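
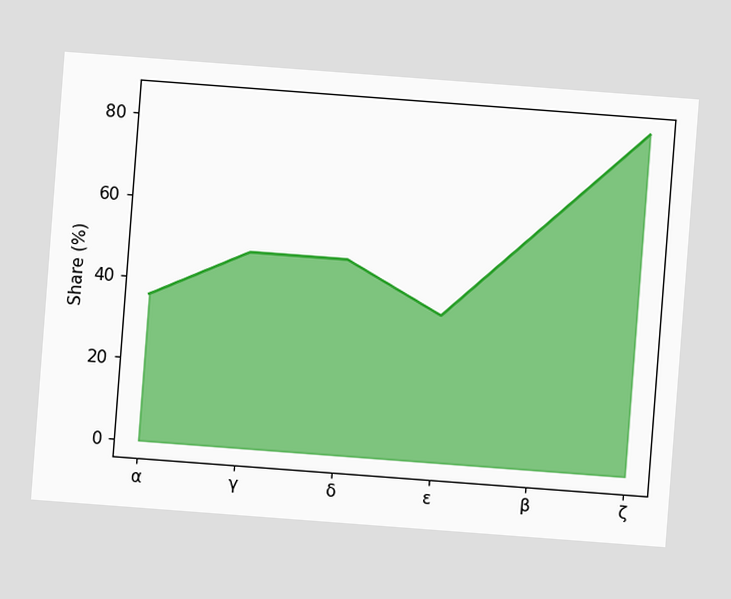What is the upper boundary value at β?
The chart is tilted about 4° clockwise. At β the upper boundary is at 60%.

60%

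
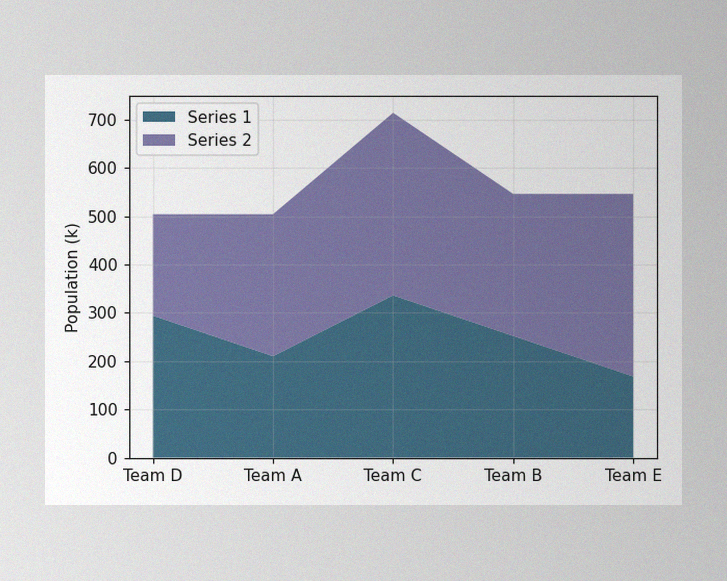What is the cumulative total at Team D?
504k

The image has some photo noise and uneven lighting. The stacked total at Team D reaches 504k.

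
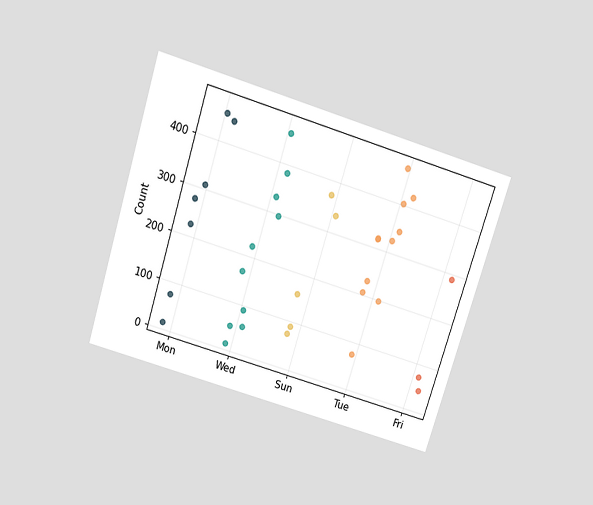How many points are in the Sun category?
The chart is tilted about 17° clockwise and viewed slightly from above. Counting the markers in the Sun column gives 5.

5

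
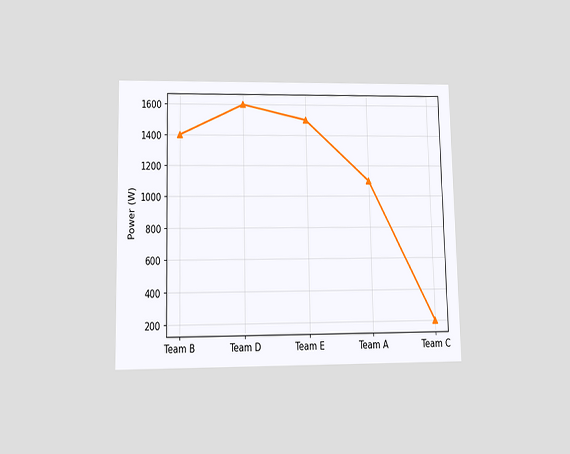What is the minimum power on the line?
The chart is viewed slightly from below. The lowest point is at Team C, and reading across to the y-axis gives 200W.

200W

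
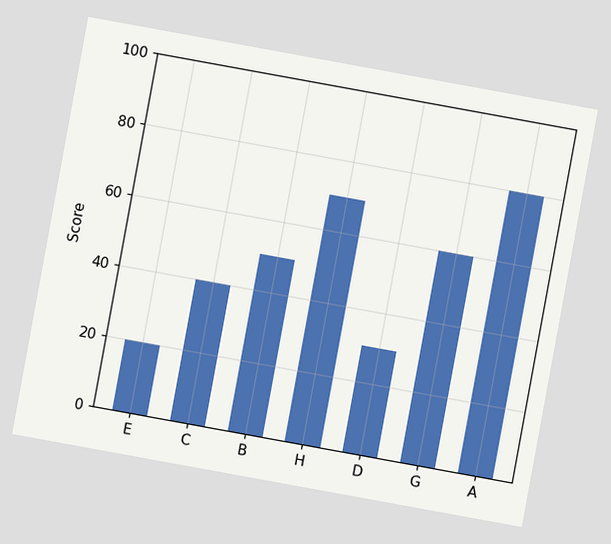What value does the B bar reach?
50

The chart is tilted about 10° clockwise. Reading along the chart's y-axis, the B bar reaches 50.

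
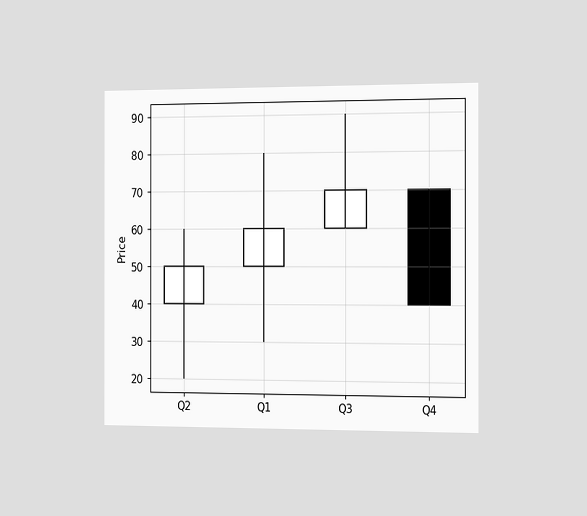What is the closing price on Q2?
The chart is viewed slightly from the right. The Q2 candle closes at 50.

50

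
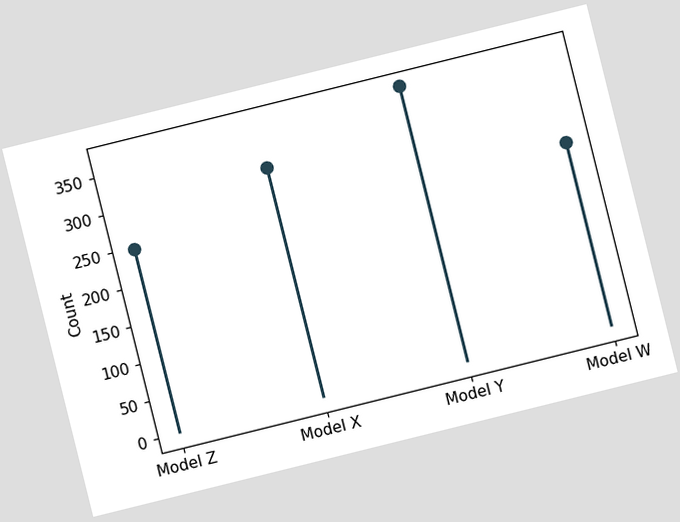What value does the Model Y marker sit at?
372

The chart is tilted about 14° counter-clockwise. The Model Y marker sits at 372.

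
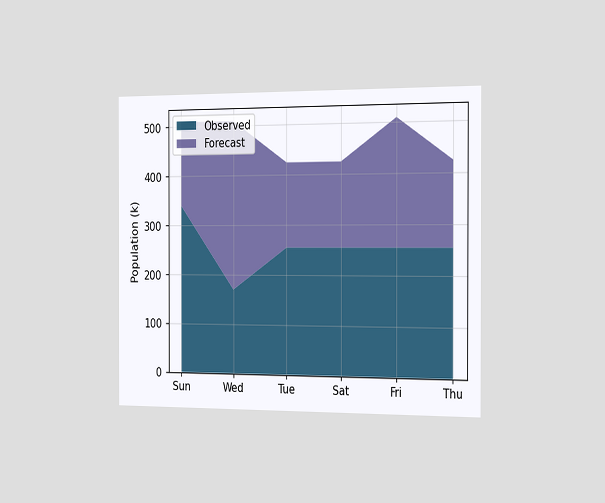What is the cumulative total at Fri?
The chart is viewed slightly from the right. The stacked total at Fri reaches 510k.

510k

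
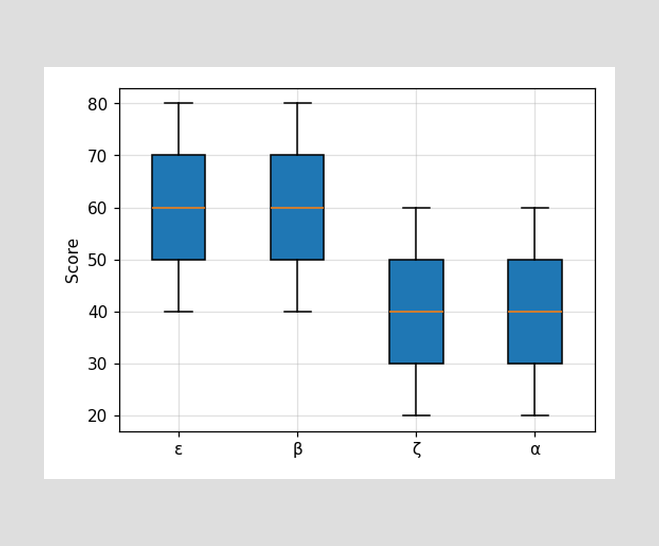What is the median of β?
60

The median line in the β box sits at 60.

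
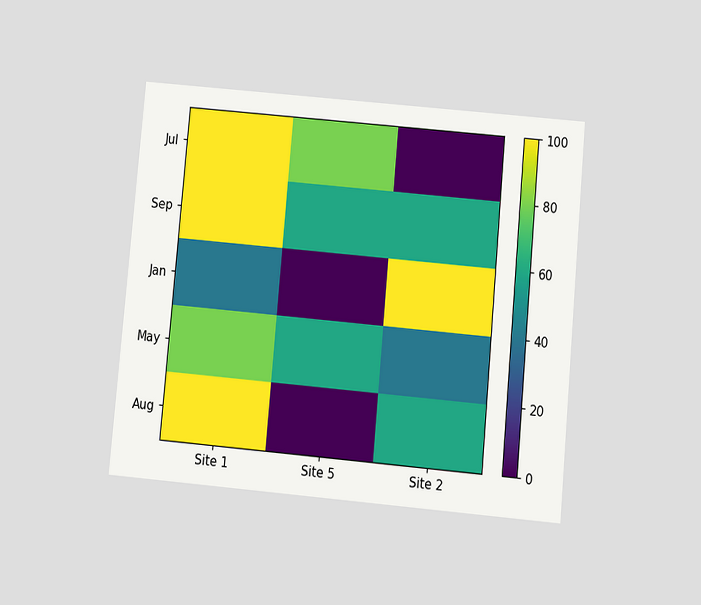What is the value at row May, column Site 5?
60

The chart is tilted about 5° clockwise and viewed slightly from below. Matching cell (May, Site 5) against the colorbar gives 60.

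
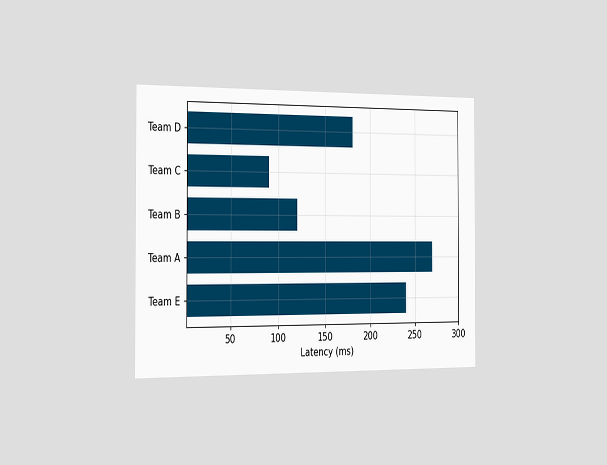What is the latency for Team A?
The chart is viewed slightly from the left. Reading along the chart's x-axis, the Team A bar reaches 270ms.

270ms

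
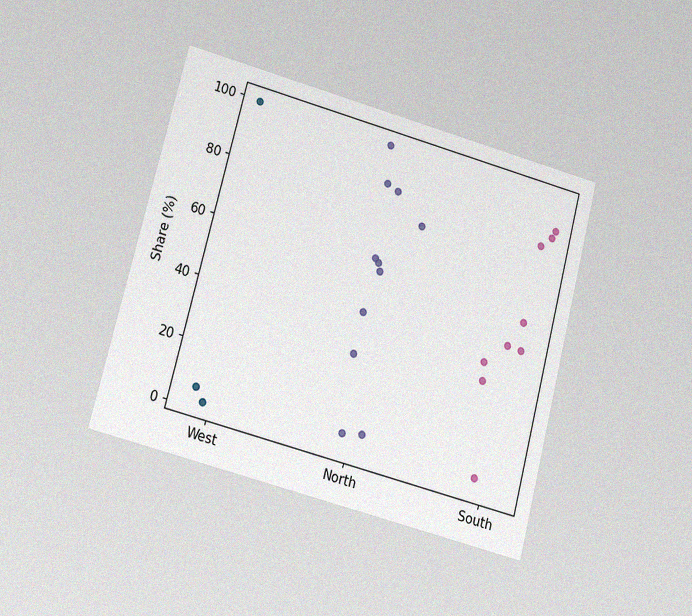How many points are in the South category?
The chart is tilted about 14° clockwise and viewed at a slight angle, with some photo noise. Counting the markers in the South column gives 9.

9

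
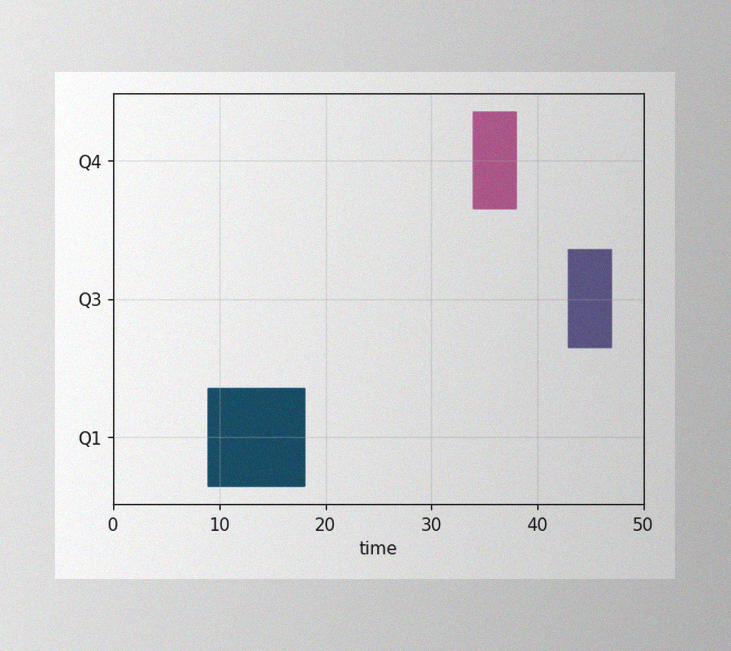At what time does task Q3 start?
The image has some photo noise and uneven lighting. The Q3 bar begins at t=43.

43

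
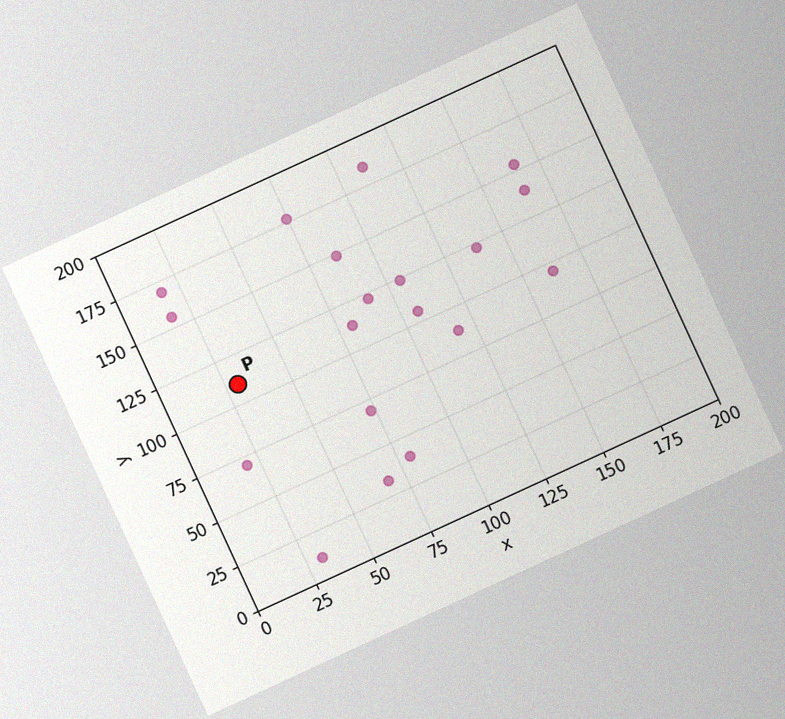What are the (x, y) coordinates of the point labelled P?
The chart is tilted about 25° counter-clockwise, with some photo noise. Following the gridlines from P to each axis, P sits at (30, 110).

(30, 110)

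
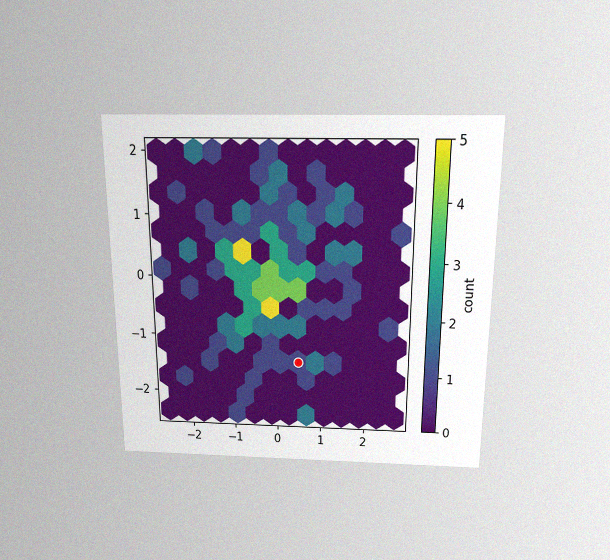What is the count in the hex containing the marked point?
1

The chart is viewed slightly from above, with some photo noise. The marked hex reads 1 on the colorbar.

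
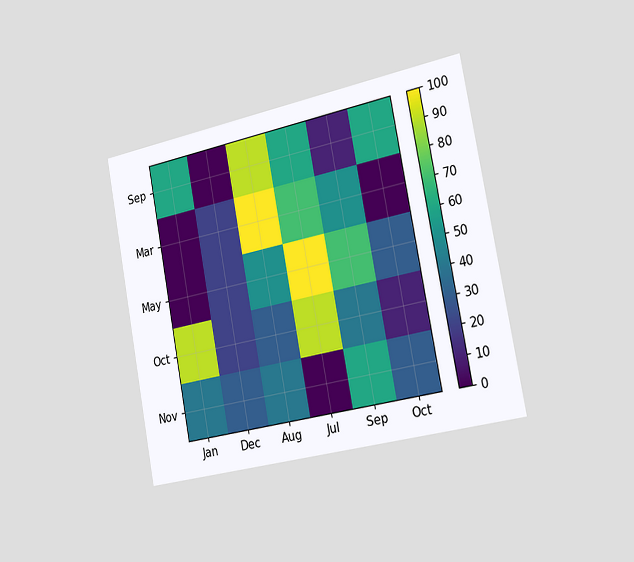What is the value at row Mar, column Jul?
70

The chart is tilted about 11° counter-clockwise and viewed slightly from the right. Matching cell (Mar, Jul) against the colorbar gives 70.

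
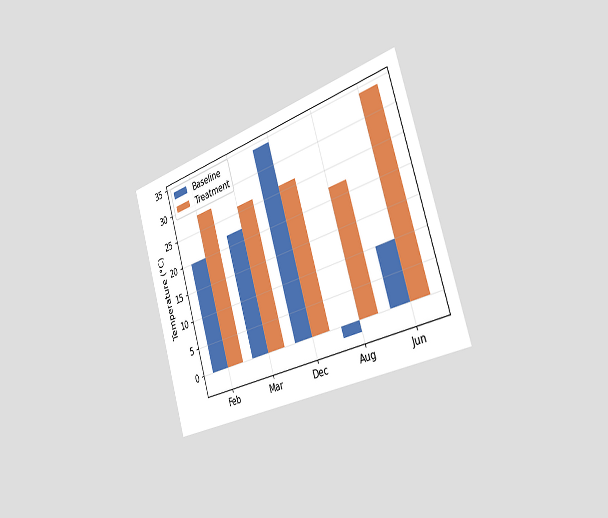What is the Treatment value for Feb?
28°C

The chart is tilted about 17° counter-clockwise and viewed slightly from the right. The Treatment bar at Feb reaches 28°C on the y-axis.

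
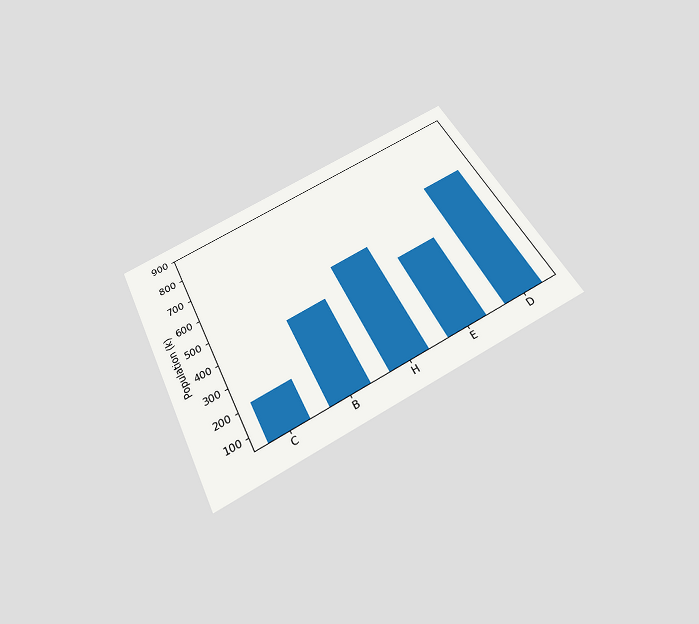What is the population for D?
The chart is tilted about 27° counter-clockwise and viewed slightly from below. Reading along the chart's y-axis, the D bar reaches 636k.

636k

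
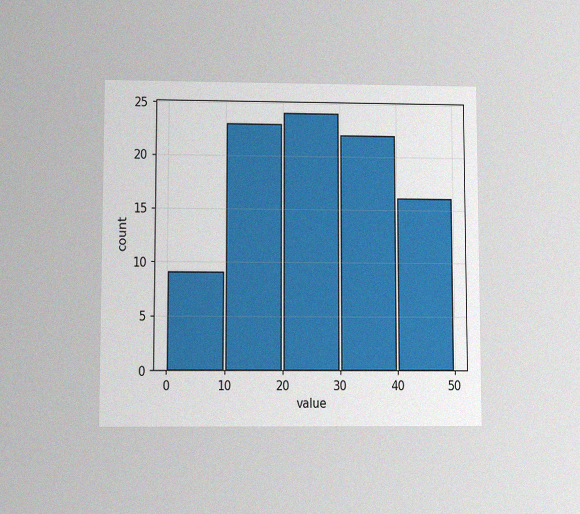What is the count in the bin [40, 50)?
16

The chart is viewed slightly from below, with some photo noise. The [40, 50) bin has height 16.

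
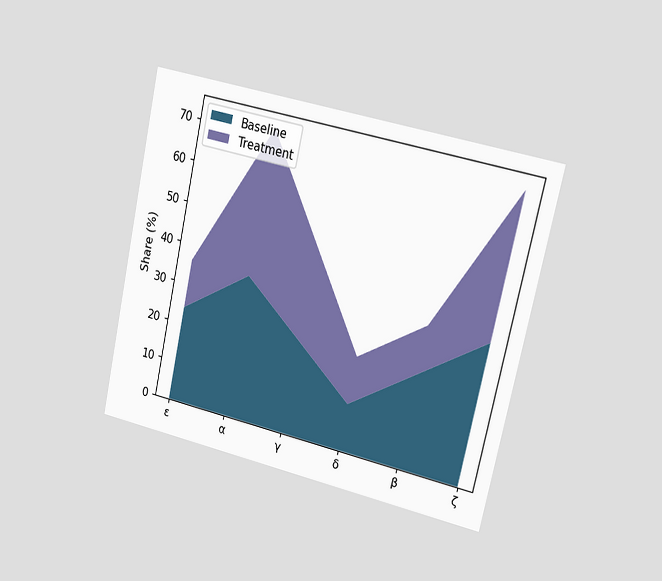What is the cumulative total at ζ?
72%

The chart is tilted about 13° clockwise and viewed slightly from the right. The stacked total at ζ reaches 72%.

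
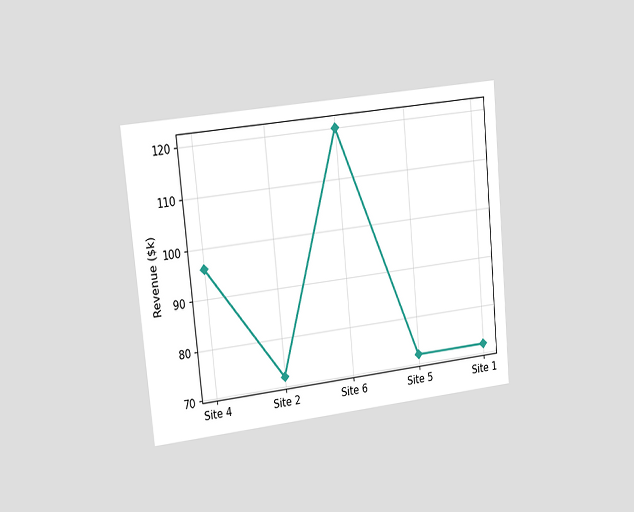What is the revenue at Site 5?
$72k

The chart is tilted about 6° counter-clockwise and viewed slightly from the left. At Site 5, the line is at $72k.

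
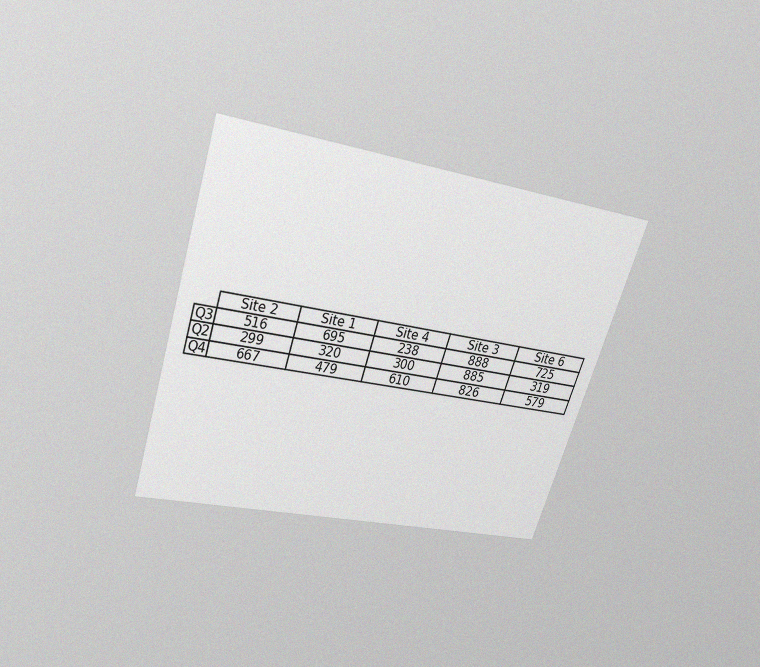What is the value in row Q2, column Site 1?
The chart is tilted about 18° clockwise and viewed slightly from above, with some photo noise. The (Q2, Site 1) cell reads 320.

320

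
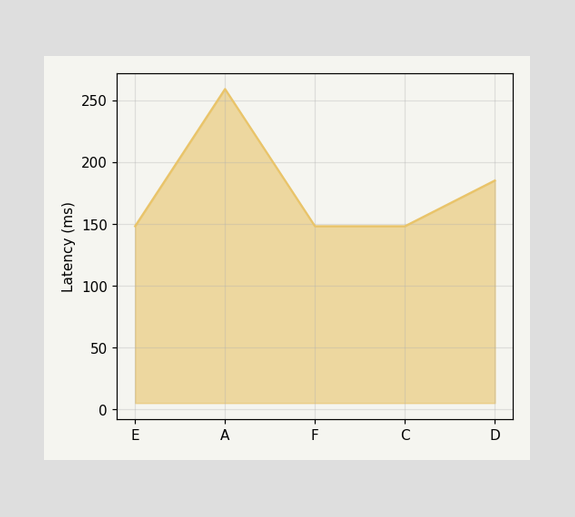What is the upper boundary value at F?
At F the upper boundary is at 148ms.

148ms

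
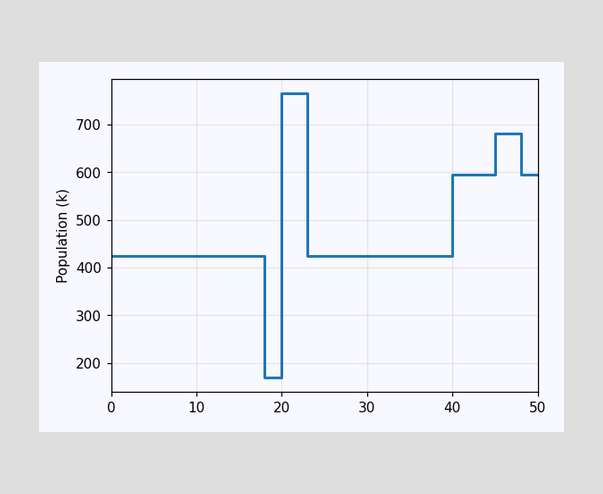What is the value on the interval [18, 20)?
On [18, 20) the step sits at 170k.

170k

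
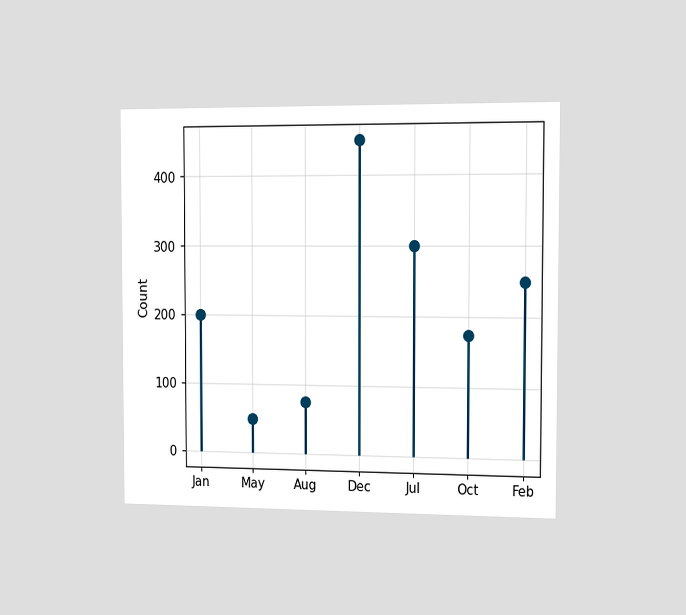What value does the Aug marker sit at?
The chart is viewed slightly from the right. The Aug marker sits at 75.

75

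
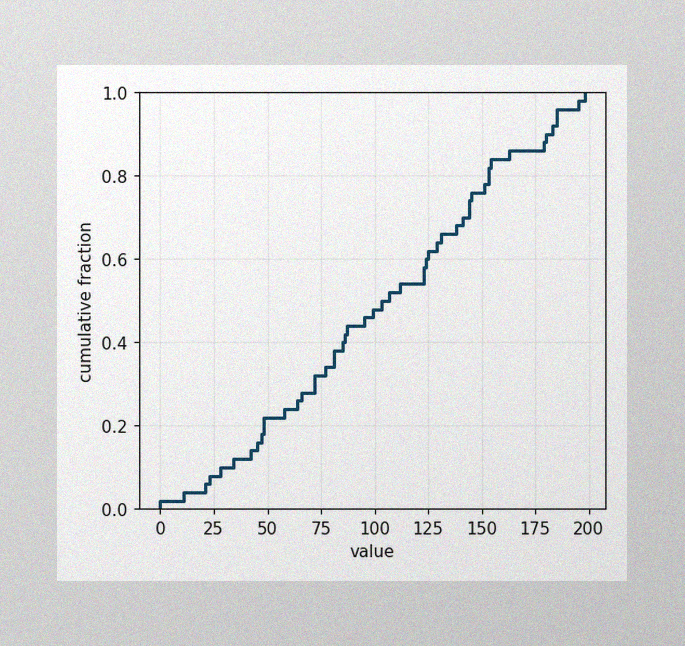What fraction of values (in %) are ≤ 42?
14%

The image has some photo noise and uneven lighting. At x=42 the ECDF step is at 14%.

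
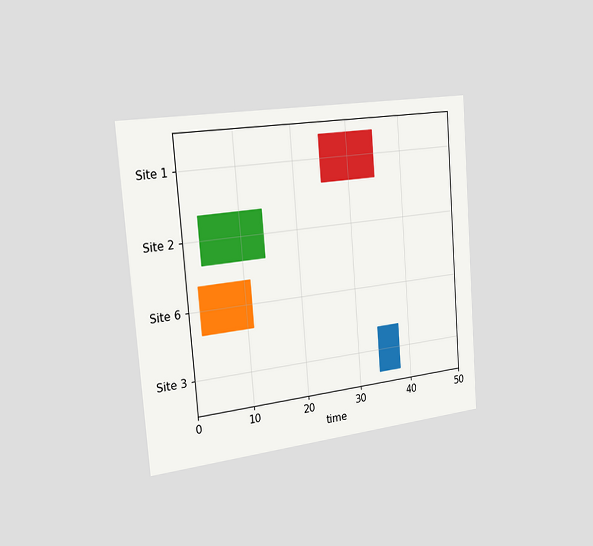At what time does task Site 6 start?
The chart is tilted about 5° counter-clockwise and viewed slightly from the left. The Site 6 bar begins at t=2.

2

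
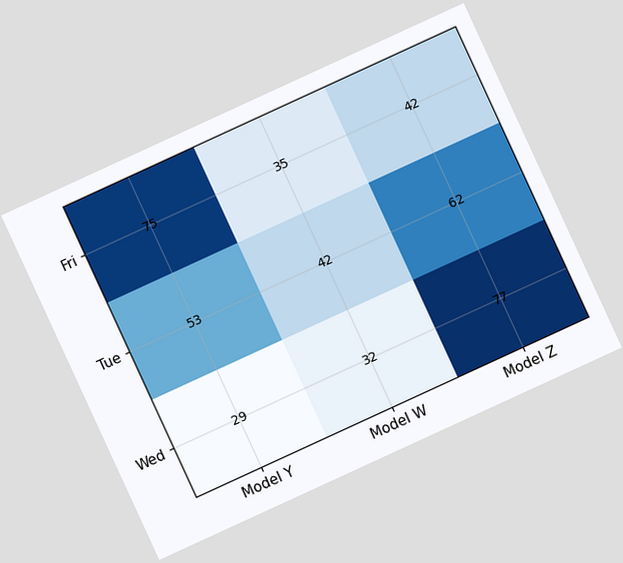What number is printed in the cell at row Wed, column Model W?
The chart is tilted about 25° counter-clockwise. The (Wed, Model W) cell reads 32.

32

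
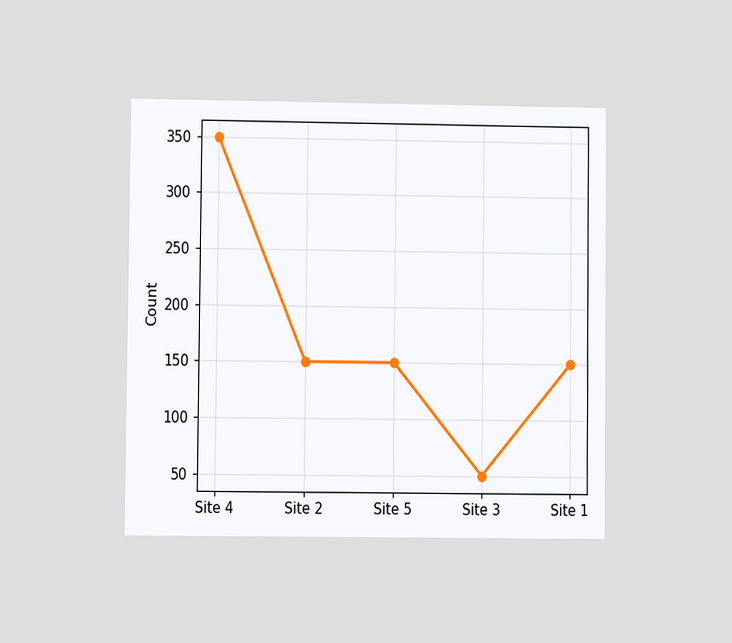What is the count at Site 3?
50

The chart is viewed at a slight angle. At Site 3, the line is at 50.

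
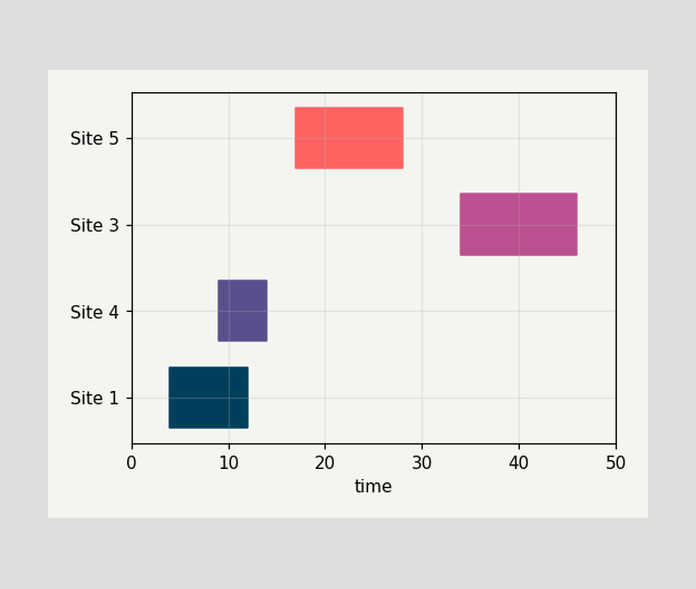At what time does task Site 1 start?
4

The Site 1 bar begins at t=4.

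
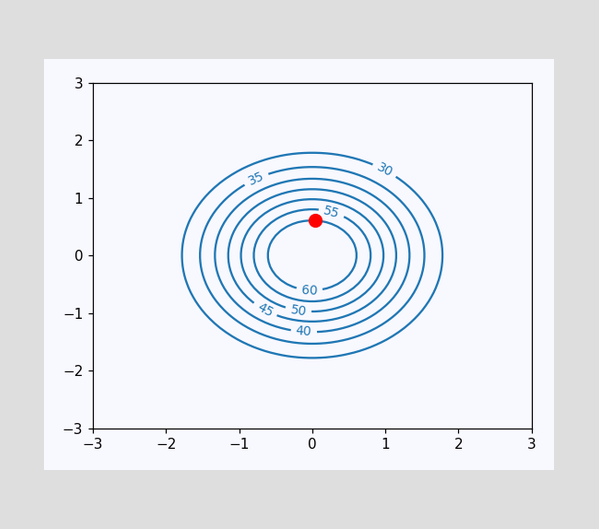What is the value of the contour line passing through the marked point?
The marked point sits on the contour labelled 60.

60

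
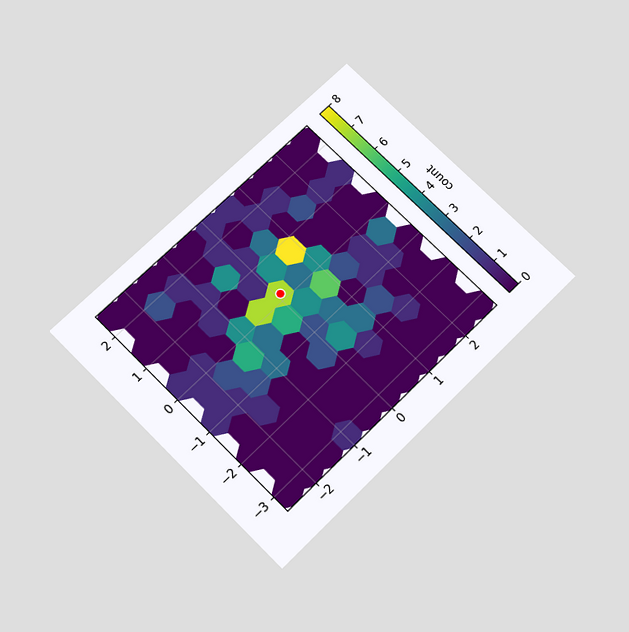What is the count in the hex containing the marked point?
The chart is tilted about 45° counter-clockwise and viewed slightly from below. The marked hex reads 7 on the colorbar.

7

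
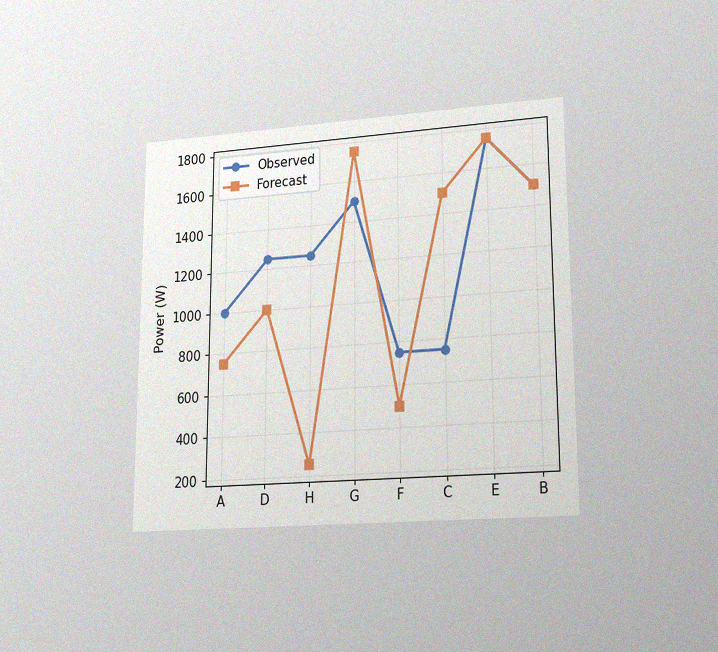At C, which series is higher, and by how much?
The chart is viewed at a slight angle, with some photo noise. At C, Forecast sits above the other line by 750W.

Forecast, by 750W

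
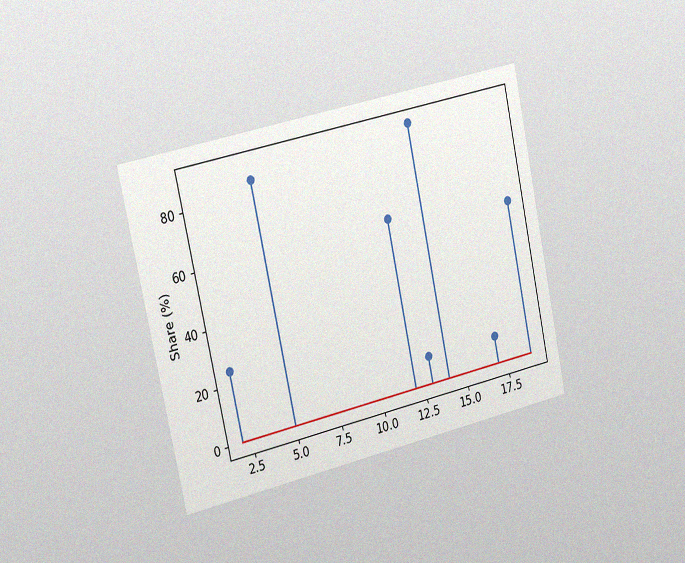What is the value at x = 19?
The chart is tilted about 12° counter-clockwise and viewed slightly from the left, with some photo noise. The stem at x=19 reaches 55%.

55%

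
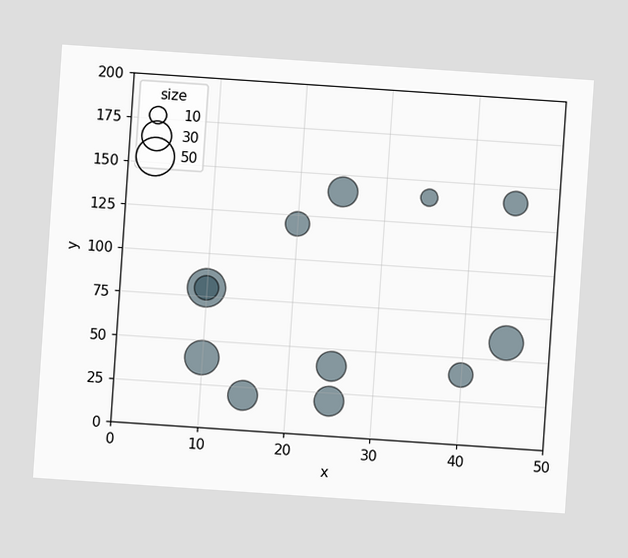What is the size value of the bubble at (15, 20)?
The chart is tilted about 4° clockwise. Matching the bubble at (15, 20) against the size legend gives 30.

30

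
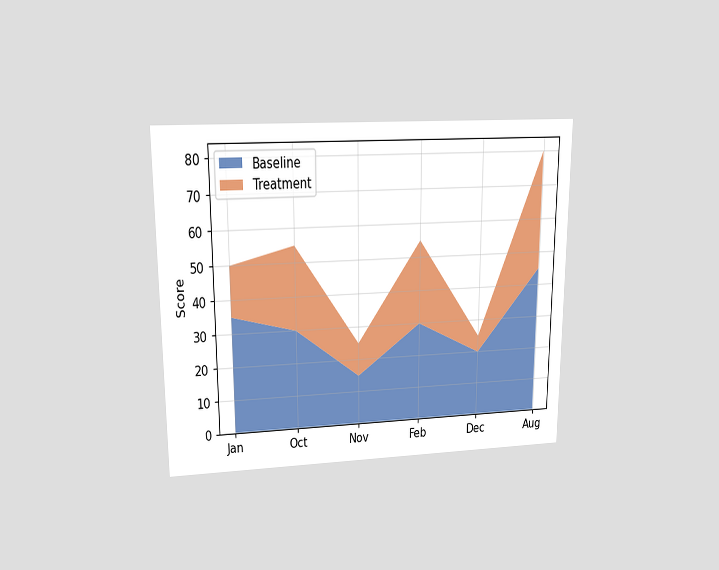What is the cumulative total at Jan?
50

The chart is viewed at a slight angle. The stacked total at Jan reaches 50.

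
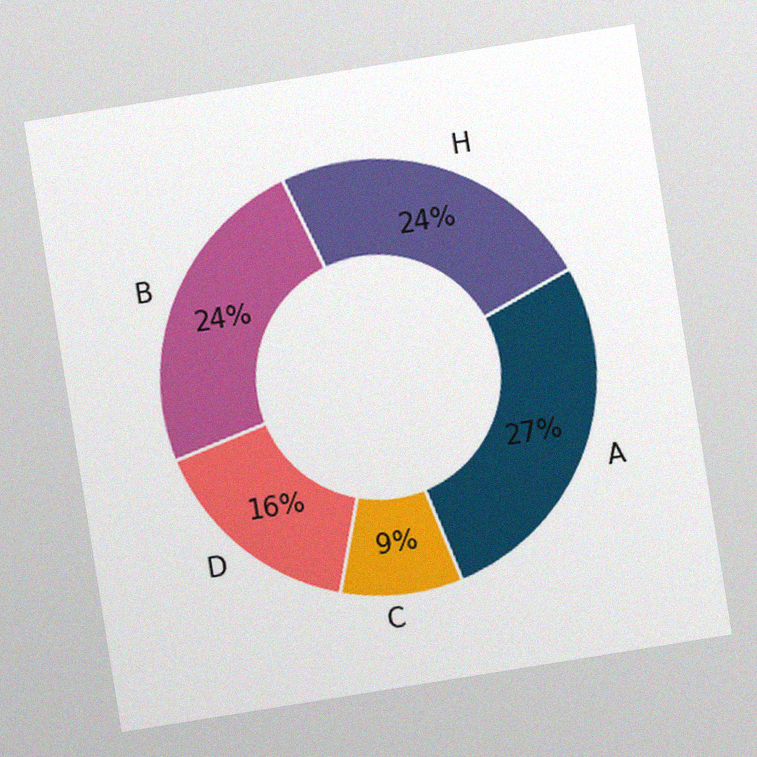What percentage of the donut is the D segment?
16%

The chart is tilted about 9° counter-clockwise, with some photo noise. The D segment takes up 16% of the ring.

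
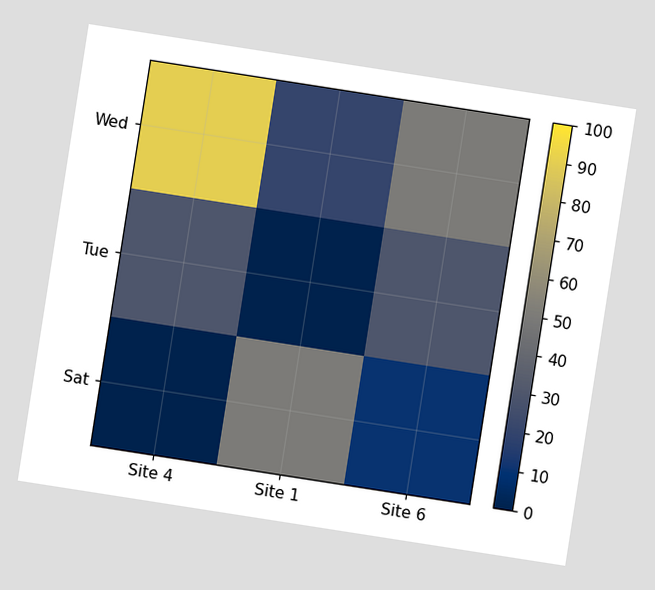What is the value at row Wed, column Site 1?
The chart is tilted about 9° clockwise. Matching cell (Wed, Site 1) against the colorbar gives 20.

20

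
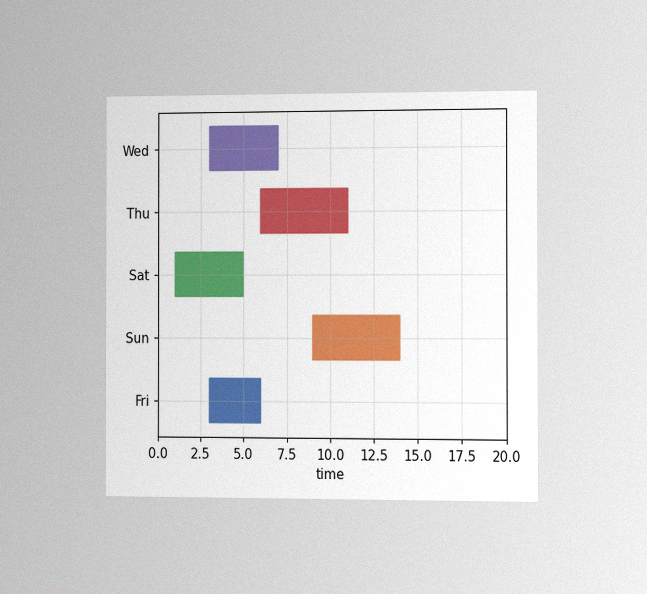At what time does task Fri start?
3

The chart is viewed at a slight angle, with some photo noise. The Fri bar begins at t=3.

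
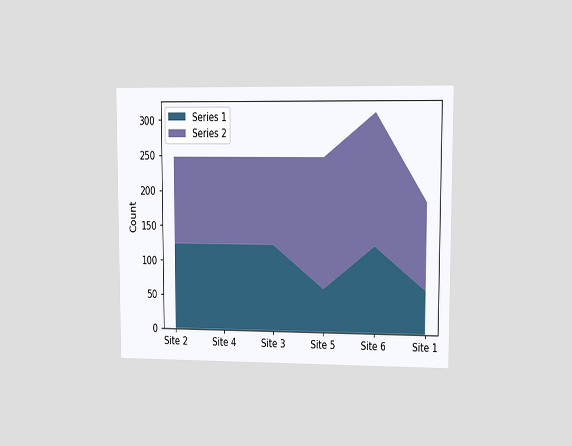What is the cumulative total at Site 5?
The chart is viewed at a slight angle. The stacked total at Site 5 reaches 248.

248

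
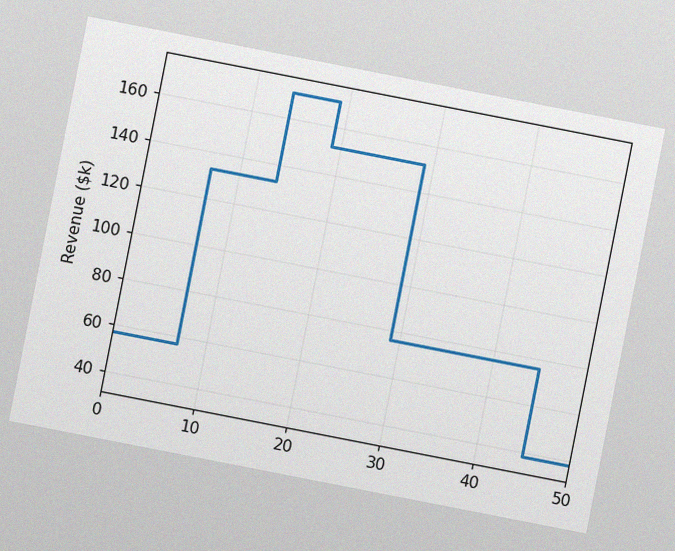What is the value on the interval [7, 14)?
$133k

The chart is tilted about 11° clockwise, with some photo noise. On [7, 14) the step sits at $133k.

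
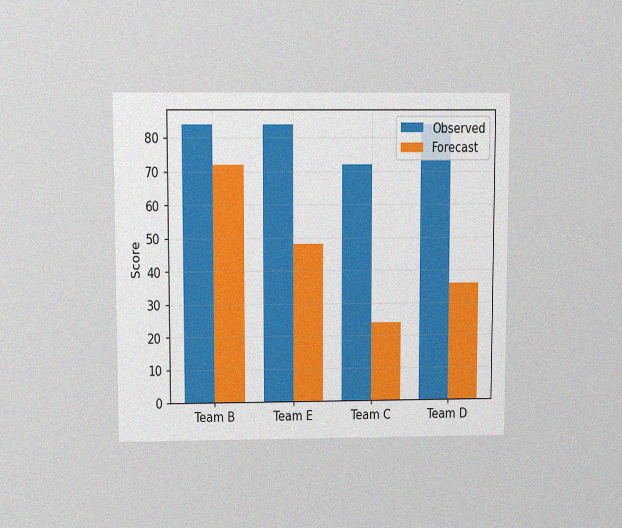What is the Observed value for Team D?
84

The chart is viewed slightly from above, with some photo noise. The Observed bar at Team D reaches 84 on the y-axis.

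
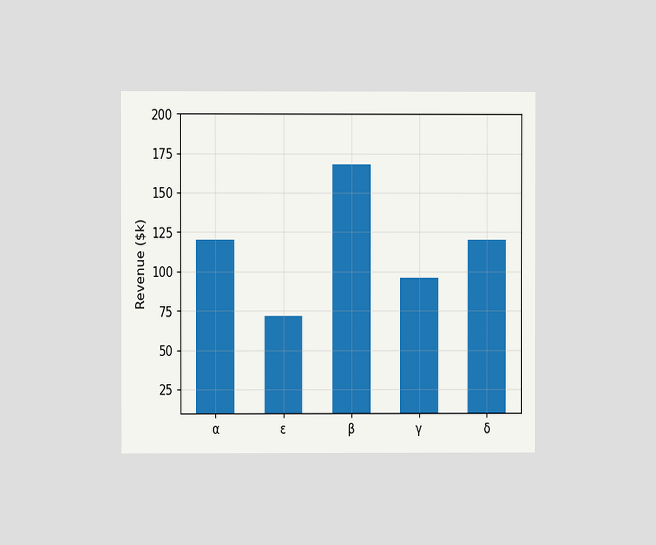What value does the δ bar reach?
The chart is viewed at a slight angle. Reading along the chart's y-axis, the δ bar reaches $120k.

$120k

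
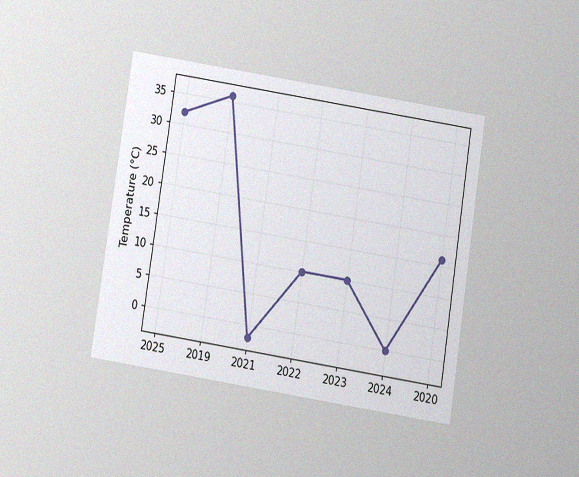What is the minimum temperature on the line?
-2°C

The chart is tilted about 9° clockwise and viewed at a slight angle, with some photo noise. The lowest point is at 2021, and reading across to the y-axis gives -2°C.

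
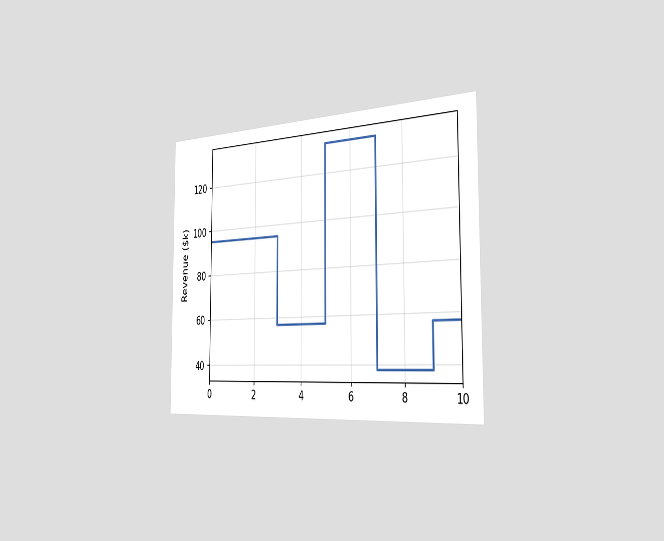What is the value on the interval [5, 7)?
The chart is viewed slightly from the right. On [5, 7) the step sits at $133k.

$133k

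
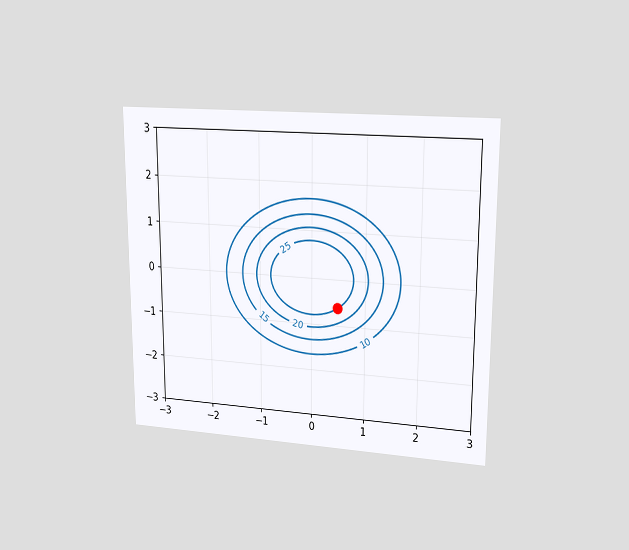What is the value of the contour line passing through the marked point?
25

The chart is viewed at a slight angle. The marked point sits on the contour labelled 25.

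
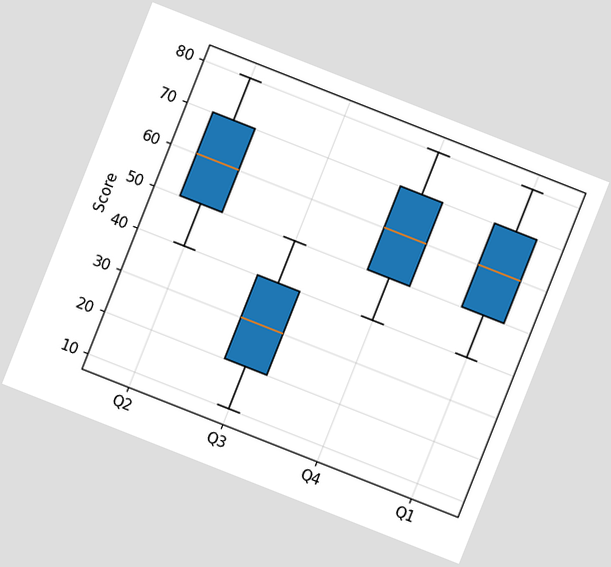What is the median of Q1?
60

The chart is tilted about 22° clockwise. The median line in the Q1 box sits at 60.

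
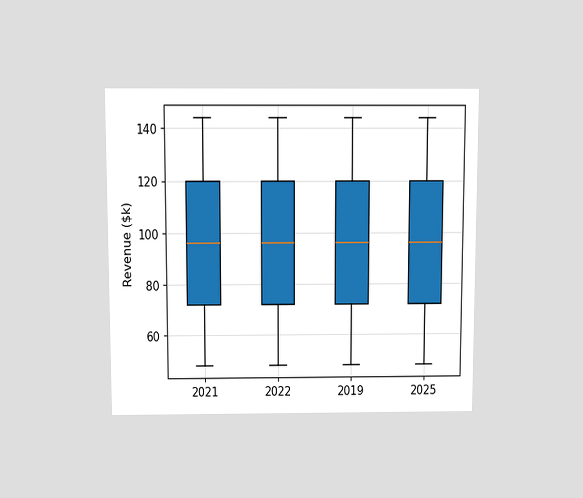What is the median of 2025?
The chart is viewed slightly from above. The median line in the 2025 box sits at $96k.

$96k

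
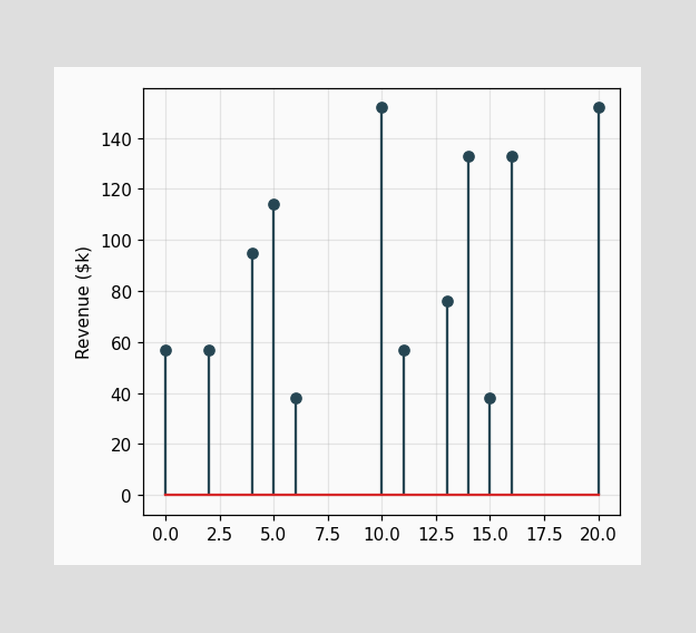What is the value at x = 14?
The stem at x=14 reaches $133k.

$133k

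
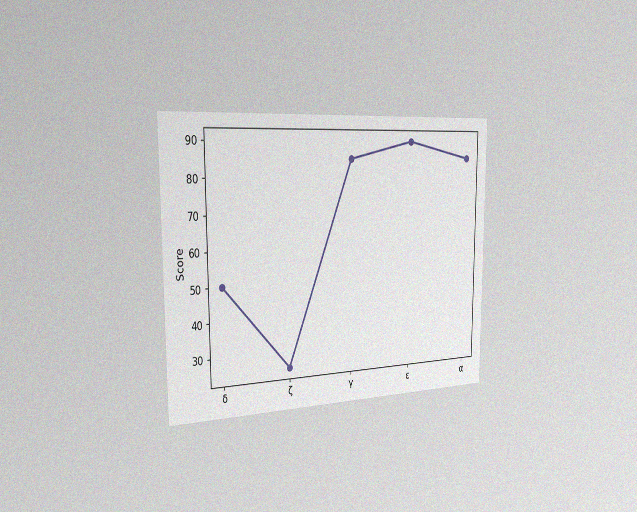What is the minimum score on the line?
25

The chart is viewed slightly from the left, with some photo noise. The lowest point is at ζ, and reading across to the y-axis gives 25.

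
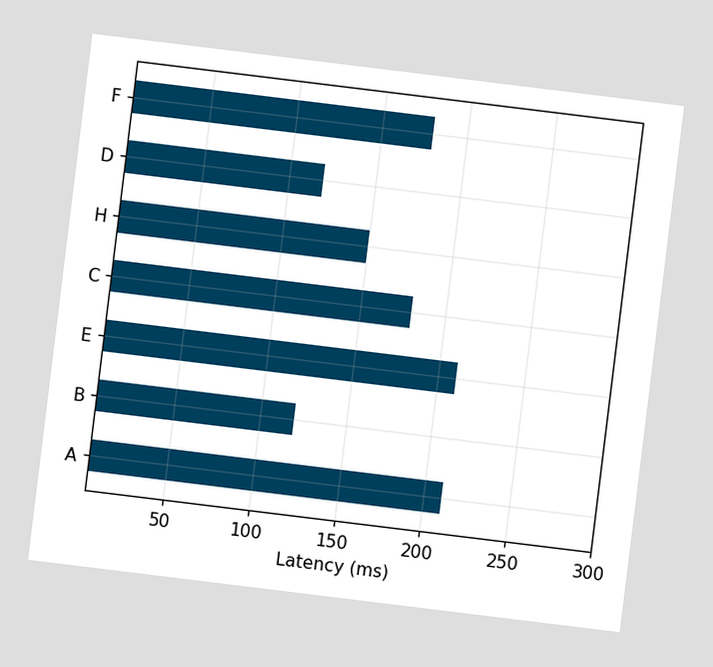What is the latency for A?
The chart is tilted about 7° clockwise. Reading along the chart's x-axis, the A bar reaches 210ms.

210ms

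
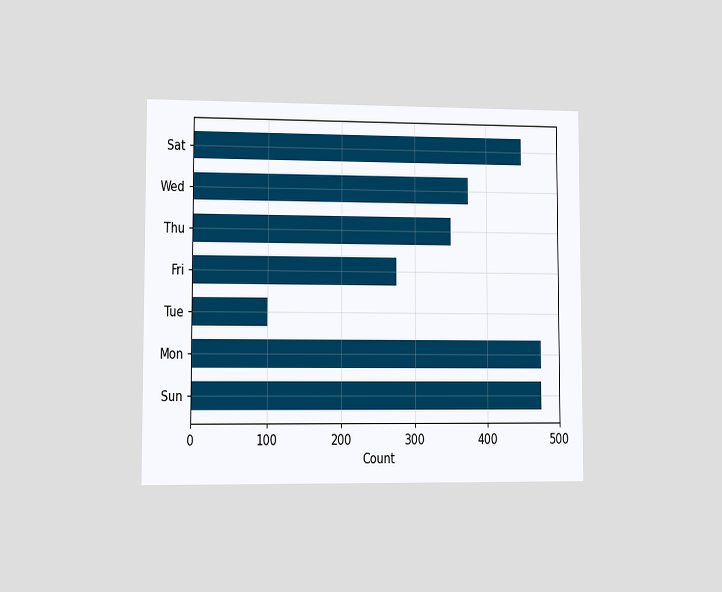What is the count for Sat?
The chart is viewed at a slight angle. Reading along the chart's x-axis, the Sat bar reaches 450.

450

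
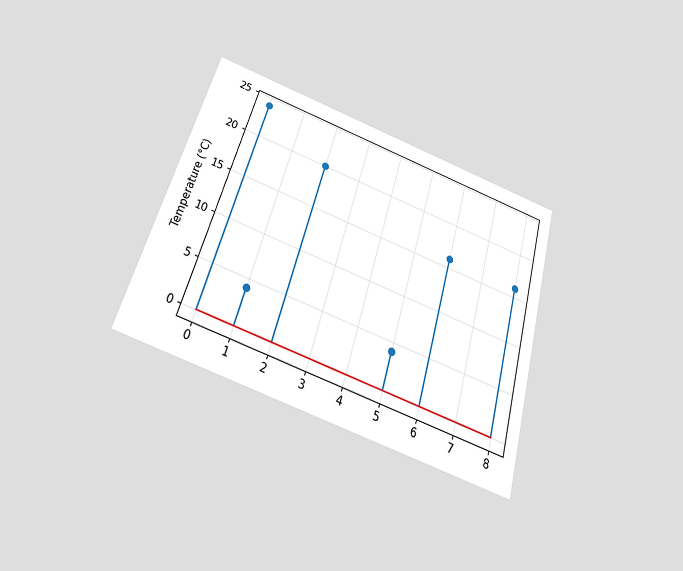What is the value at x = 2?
The chart is tilted about 16° clockwise and viewed slightly from below. The stem at x=2 reaches 20°C.

20°C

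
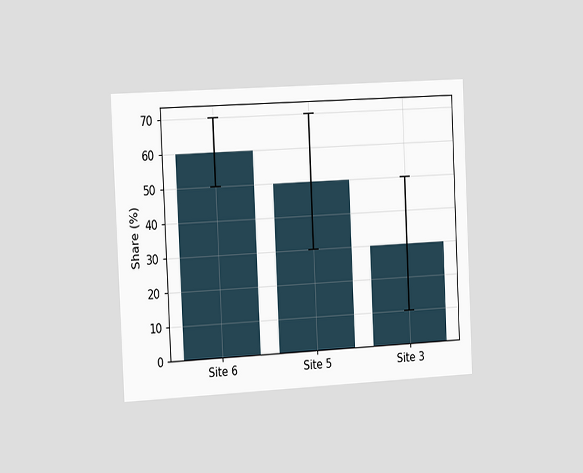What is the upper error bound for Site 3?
50%

The chart is tilted about 3° counter-clockwise and viewed slightly from the left. The Site 3 bar's upper whisker reaches 50%.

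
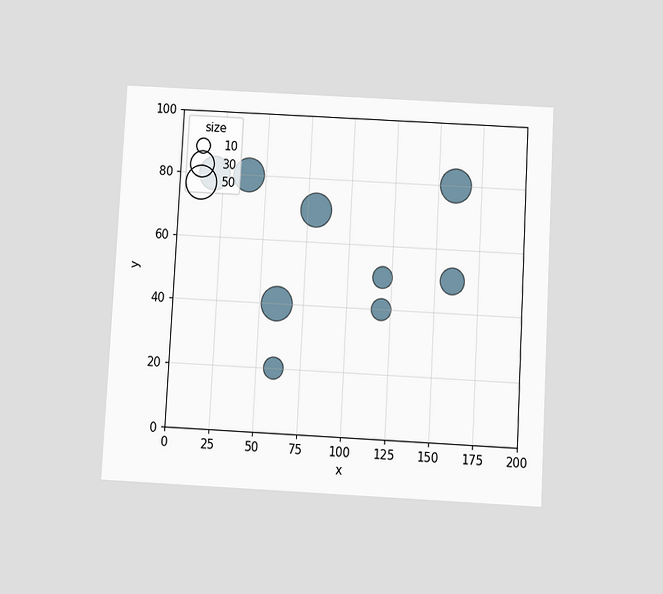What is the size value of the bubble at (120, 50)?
20

The chart is tilted about 3° clockwise and viewed slightly from below. Matching the bubble at (120, 50) against the size legend gives 20.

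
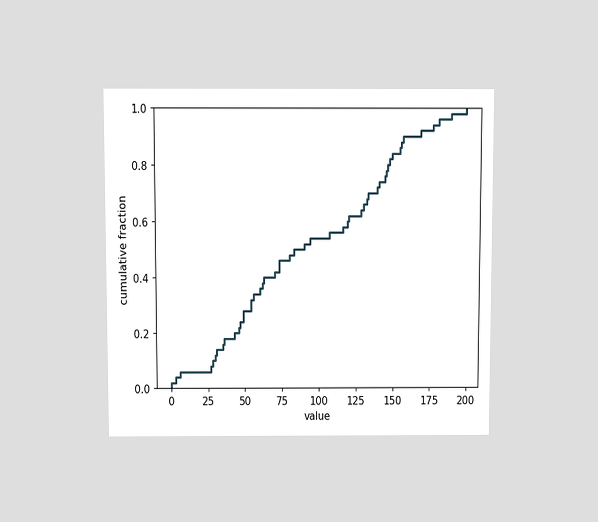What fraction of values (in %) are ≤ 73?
46%

The chart is viewed slightly from above. At x=73 the ECDF step is at 46%.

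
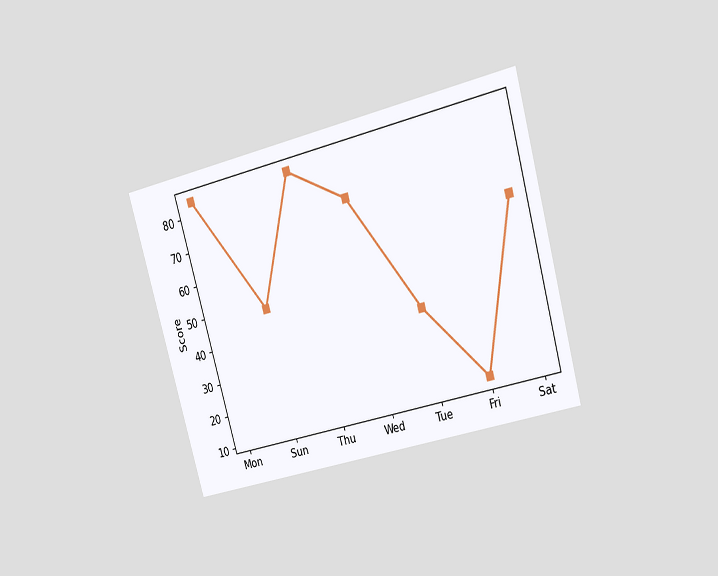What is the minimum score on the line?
The chart is tilted about 16° counter-clockwise and viewed at a slight angle. The lowest point is at Fri, and reading across to the y-axis gives 12.

12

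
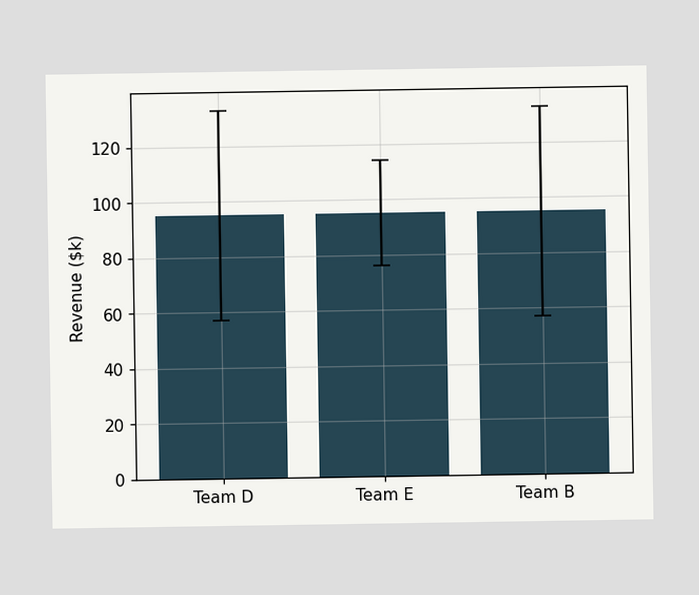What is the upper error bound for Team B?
The Team B bar's upper whisker reaches $133k.

$133k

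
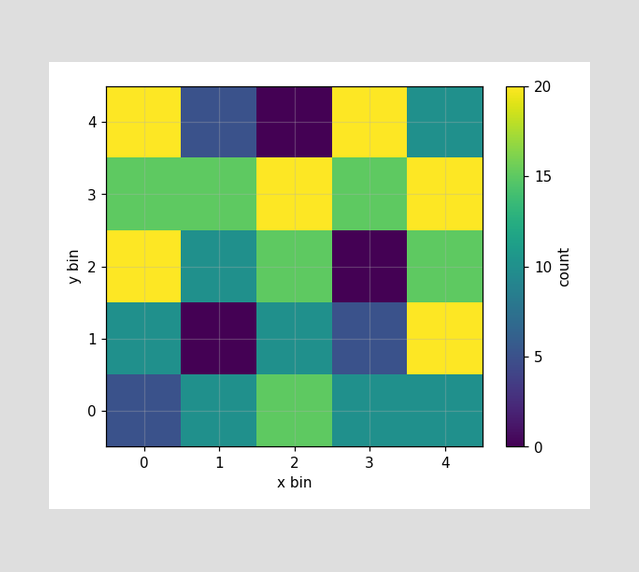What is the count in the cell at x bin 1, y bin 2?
10

Matching the cell (1, 2) against the colorbar gives 10.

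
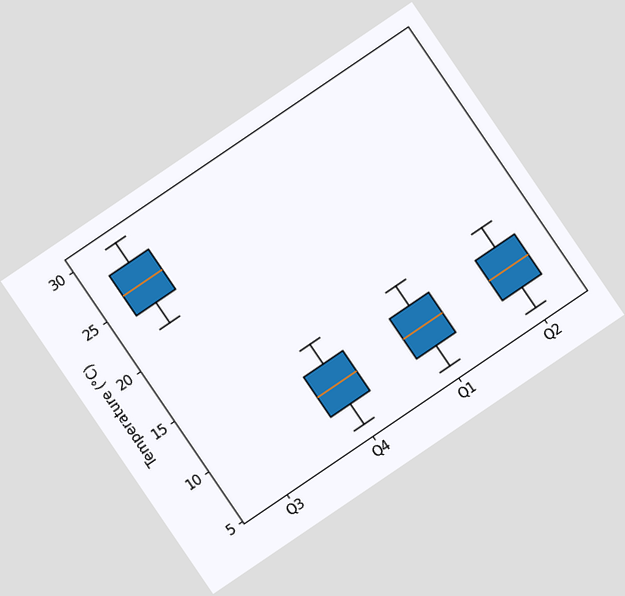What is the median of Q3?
26°C

The chart is tilted about 34° counter-clockwise. The median line in the Q3 box sits at 26°C.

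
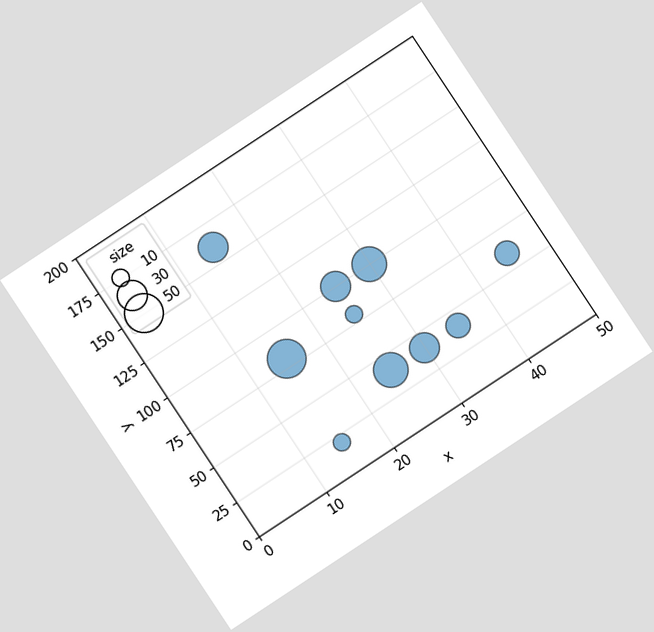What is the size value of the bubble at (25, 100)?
30

The chart is tilted about 33° counter-clockwise. Matching the bubble at (25, 100) against the size legend gives 30.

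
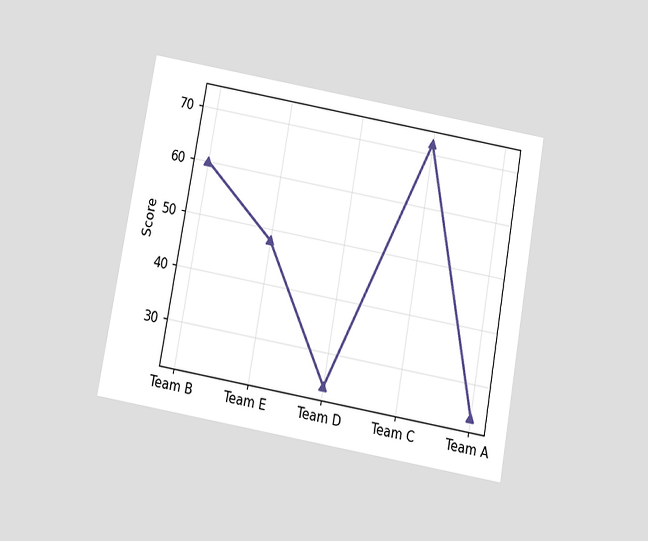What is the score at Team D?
The chart is tilted about 10° clockwise and viewed slightly from below. At Team D, the line is at 24.

24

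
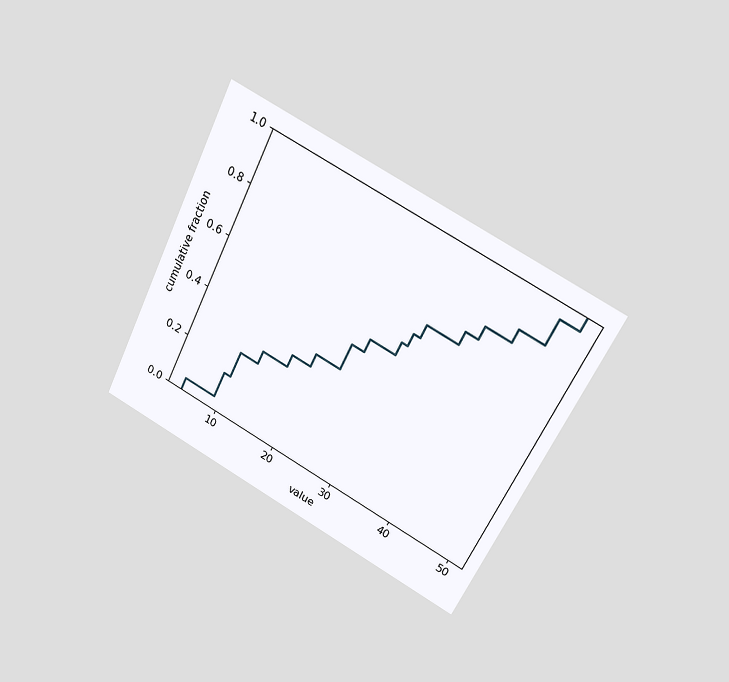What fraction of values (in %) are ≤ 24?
The chart is tilted about 26° clockwise and viewed at a slight angle. At x=24 the ECDF step is at 50%.

50%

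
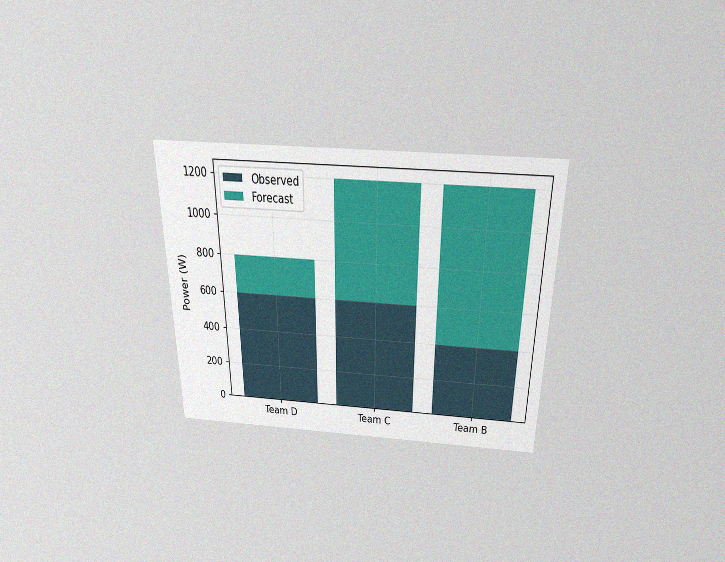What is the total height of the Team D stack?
800W

The chart is viewed slightly from above, with some photo noise. The Team D stack's top reaches 800W on the y-axis.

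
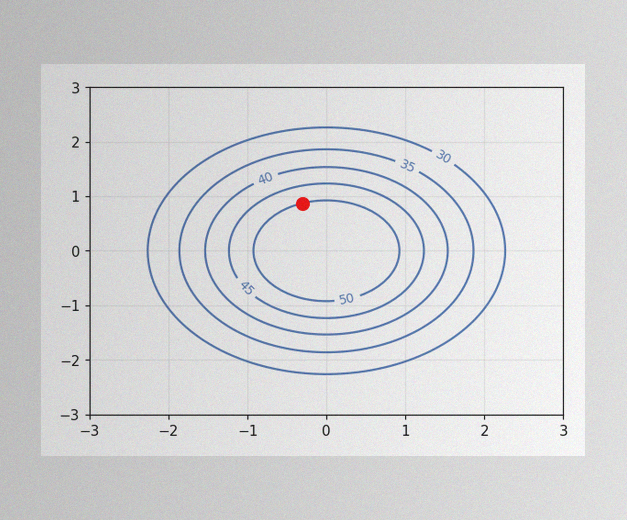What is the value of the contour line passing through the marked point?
50

The image has some photo noise and uneven lighting. The marked point sits on the contour labelled 50.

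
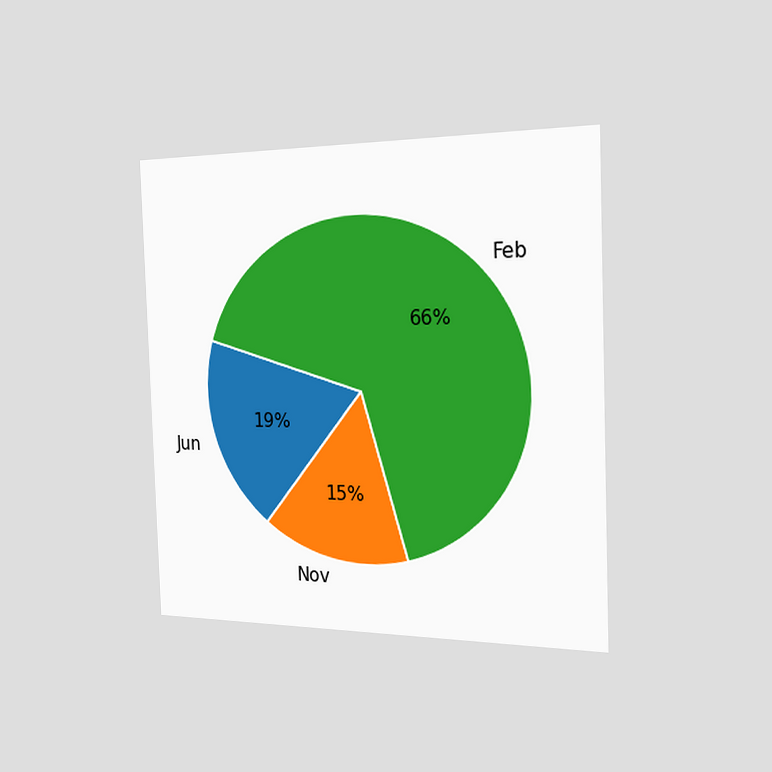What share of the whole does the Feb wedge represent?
The chart is tilted about 2° counter-clockwise and viewed slightly from the right. The Feb slice takes up 66% of the pie.

66%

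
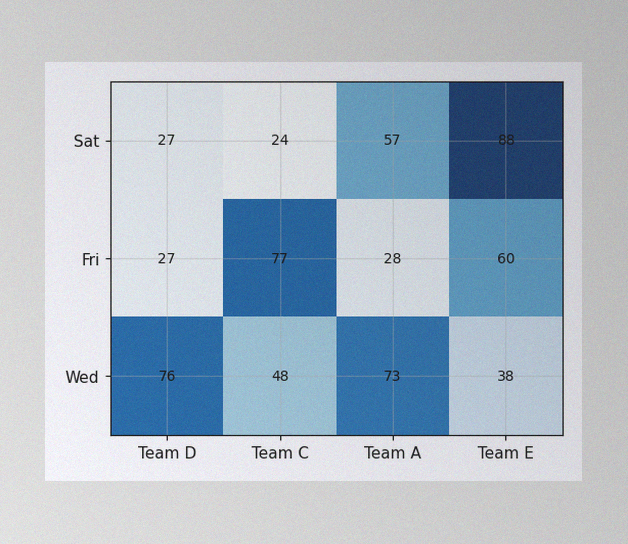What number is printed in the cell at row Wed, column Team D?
The image has some photo noise and uneven lighting. The (Wed, Team D) cell reads 76.

76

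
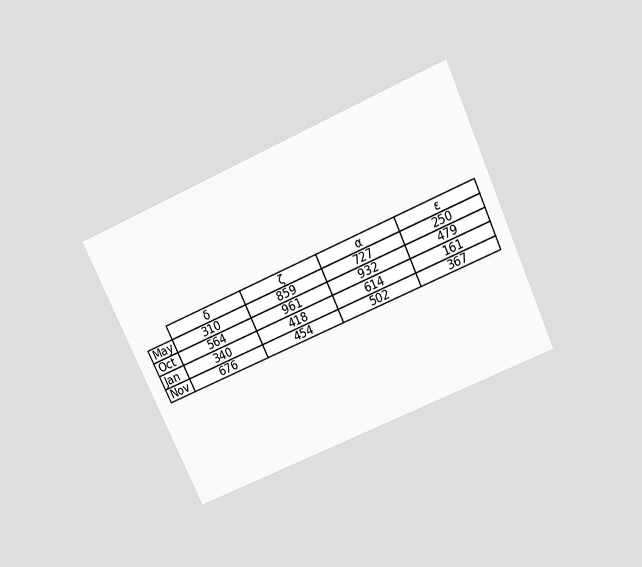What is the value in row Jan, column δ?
340

The chart is tilted about 24° counter-clockwise and viewed slightly from above. The (Jan, δ) cell reads 340.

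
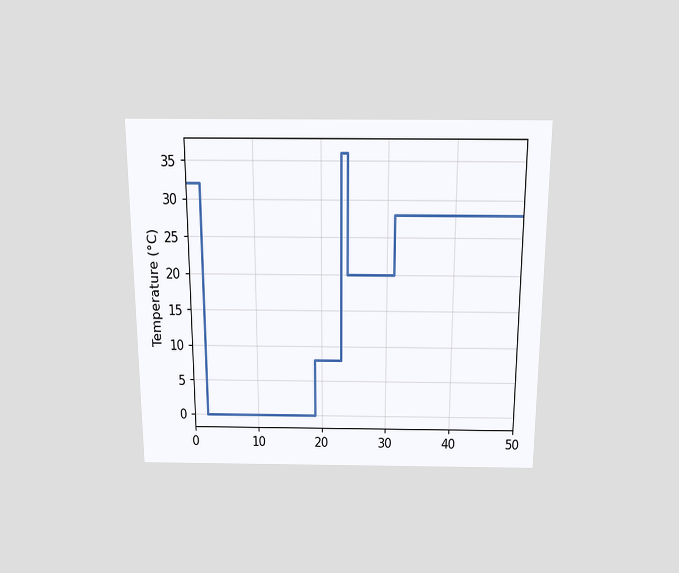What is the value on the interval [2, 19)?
0°C

The chart is viewed slightly from above. On [2, 19) the step sits at 0°C.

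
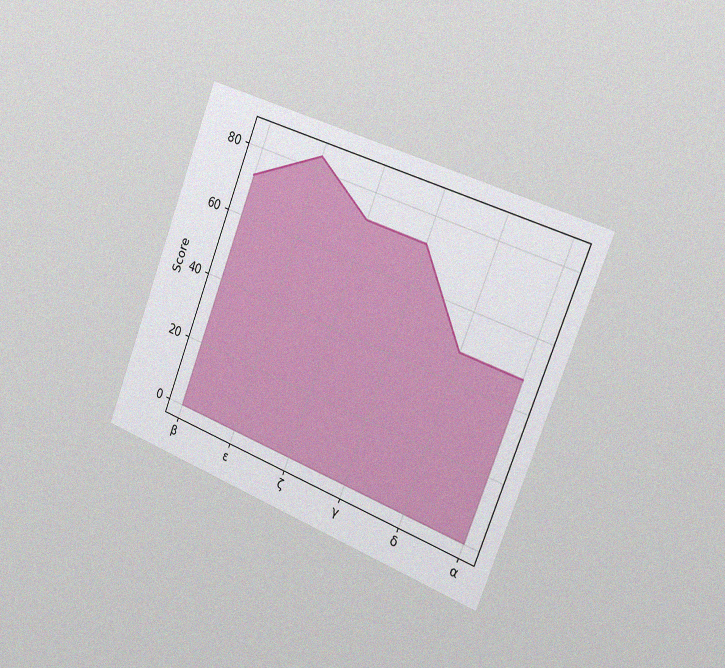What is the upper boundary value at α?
48

The chart is tilted about 21° clockwise and viewed slightly from the right, with some photo noise. At α the upper boundary is at 48.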